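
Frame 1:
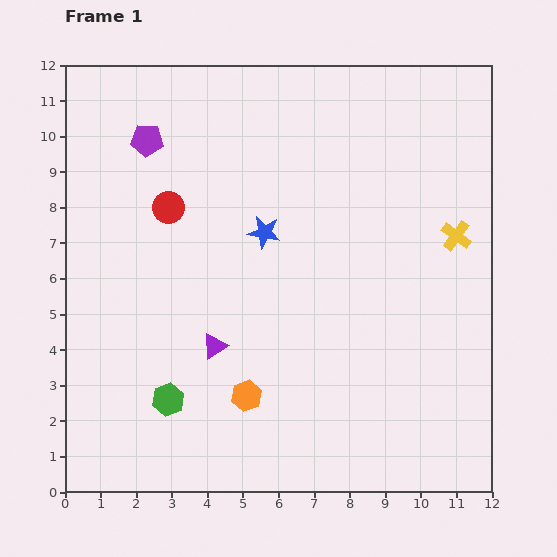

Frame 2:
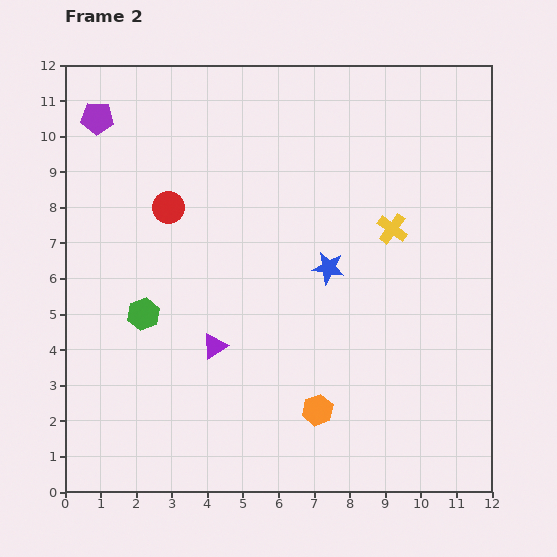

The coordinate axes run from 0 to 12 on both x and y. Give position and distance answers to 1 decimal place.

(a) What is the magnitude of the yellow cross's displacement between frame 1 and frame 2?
1.8

The yellow cross moved from (11.0, 7.2) to (9.2, 7.4), a distance of √(1.8² + 0.2²) ≈ 1.8.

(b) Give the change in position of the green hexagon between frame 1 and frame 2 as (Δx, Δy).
(-0.7, 2.4)

The green hexagon was at (2.9, 2.6) in frame 1 and (2.2, 5.0) in frame 2.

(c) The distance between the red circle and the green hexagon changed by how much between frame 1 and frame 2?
-2.3

Distance in frame 1: 5.4. Distance in frame 2: 3.1.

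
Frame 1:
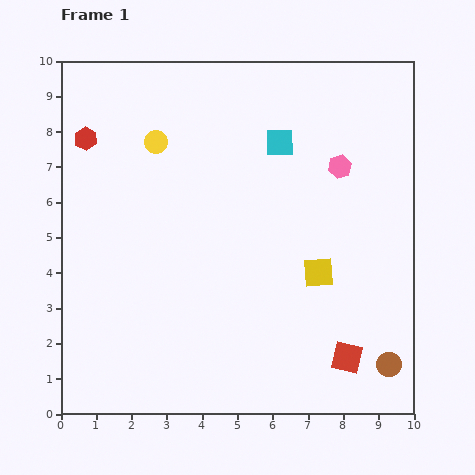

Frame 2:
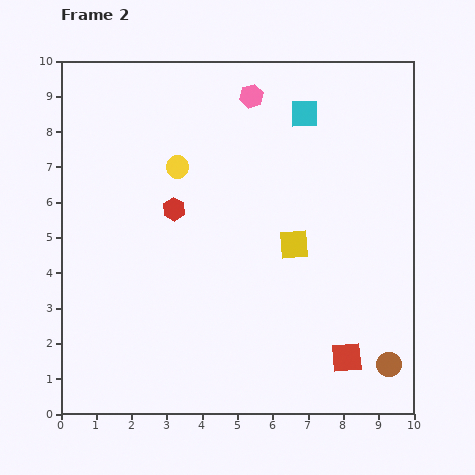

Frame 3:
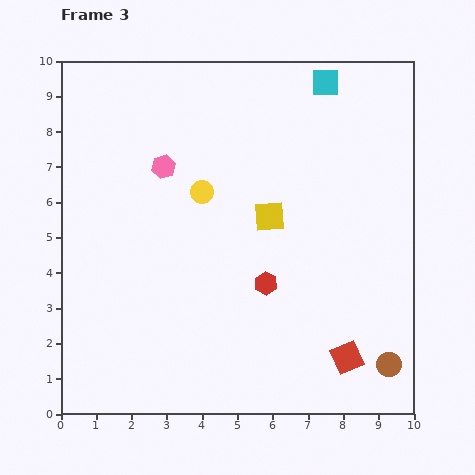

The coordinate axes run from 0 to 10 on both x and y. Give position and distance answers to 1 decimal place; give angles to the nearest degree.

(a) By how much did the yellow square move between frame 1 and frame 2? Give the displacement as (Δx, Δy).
(-0.7, 0.8)

The yellow square was at (7.3, 4.0) in frame 1 and (6.6, 4.8) in frame 2.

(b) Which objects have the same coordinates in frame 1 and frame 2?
the brown circle, the red square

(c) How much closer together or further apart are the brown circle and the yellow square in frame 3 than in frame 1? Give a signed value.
+2.1

Distance in frame 1: 3.3. Distance in frame 3: 5.4.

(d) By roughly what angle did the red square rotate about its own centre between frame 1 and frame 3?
37° counter-clockwise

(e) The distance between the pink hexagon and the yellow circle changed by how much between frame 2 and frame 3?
-1.6

Distance in frame 2: 2.9. Distance in frame 3: 1.3.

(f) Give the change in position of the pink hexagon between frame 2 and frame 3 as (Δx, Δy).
(-2.5, -2.0)

The pink hexagon was at (5.4, 9.0) in frame 2 and (2.9, 7.0) in frame 3.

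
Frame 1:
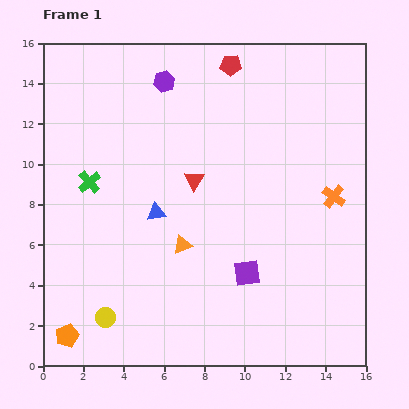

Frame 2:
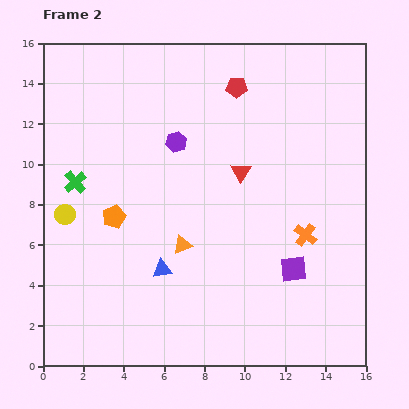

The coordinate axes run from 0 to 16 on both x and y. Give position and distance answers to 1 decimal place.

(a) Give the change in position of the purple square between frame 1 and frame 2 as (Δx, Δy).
(2.3, 0.2)

The purple square was at (10.1, 4.6) in frame 1 and (12.4, 4.8) in frame 2.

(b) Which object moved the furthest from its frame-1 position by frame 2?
the orange pentagon

(moved 6.3; next 5.5)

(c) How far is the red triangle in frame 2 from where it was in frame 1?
2.3

The red triangle moved from (7.5, 9.2) to (9.8, 9.6), a distance of √(2.3² + 0.4²) ≈ 2.3.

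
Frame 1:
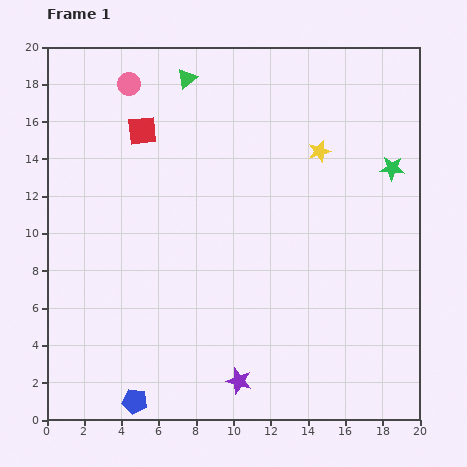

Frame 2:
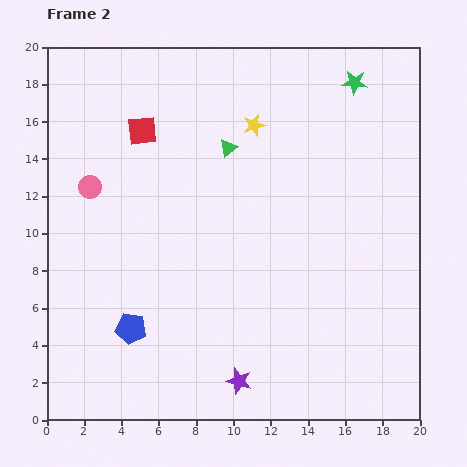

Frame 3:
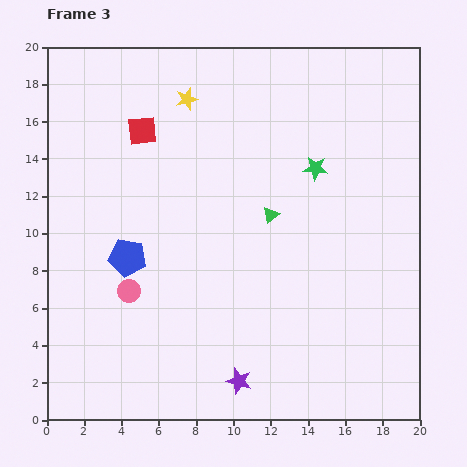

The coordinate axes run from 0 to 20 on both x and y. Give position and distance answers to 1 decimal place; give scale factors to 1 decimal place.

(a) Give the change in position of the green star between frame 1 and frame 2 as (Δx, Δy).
(-2.0, 4.6)

The green star was at (18.5, 13.5) in frame 1 and (16.5, 18.1) in frame 2.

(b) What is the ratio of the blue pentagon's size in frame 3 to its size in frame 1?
1.5×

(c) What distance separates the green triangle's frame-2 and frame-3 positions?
4.3

The green triangle moved from (9.7, 14.6) to (12.0, 11.0), a distance of √(2.3² + 3.6²) ≈ 4.3.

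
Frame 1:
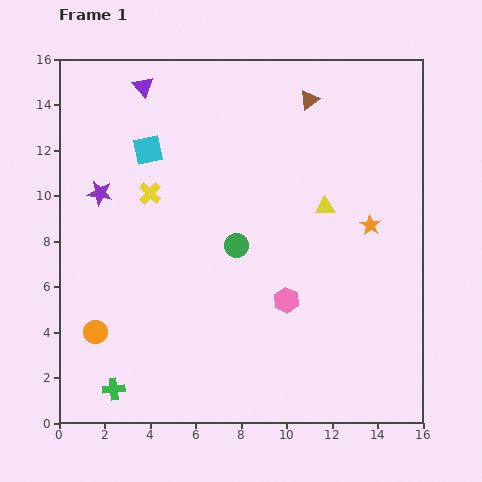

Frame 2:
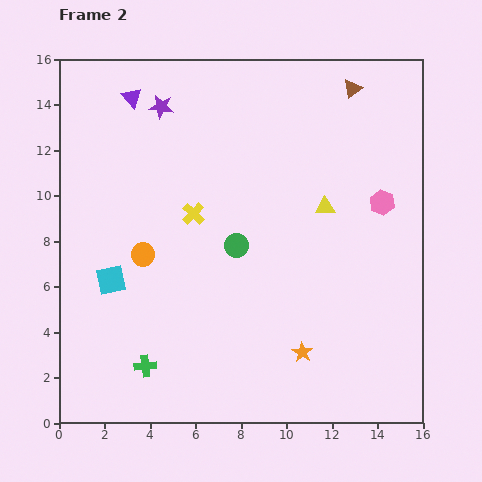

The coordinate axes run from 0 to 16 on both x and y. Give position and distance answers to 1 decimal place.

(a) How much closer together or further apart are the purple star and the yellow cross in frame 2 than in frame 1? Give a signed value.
+2.7

Distance in frame 1: 2.2. Distance in frame 2: 4.9.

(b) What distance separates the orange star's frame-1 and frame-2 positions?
6.4

The orange star moved from (13.7, 8.7) to (10.7, 3.1), a distance of √(3.0² + 5.6²) ≈ 6.4.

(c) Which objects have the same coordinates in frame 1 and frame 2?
the yellow triangle, the green circle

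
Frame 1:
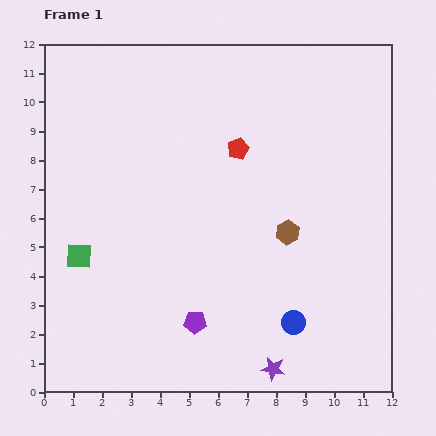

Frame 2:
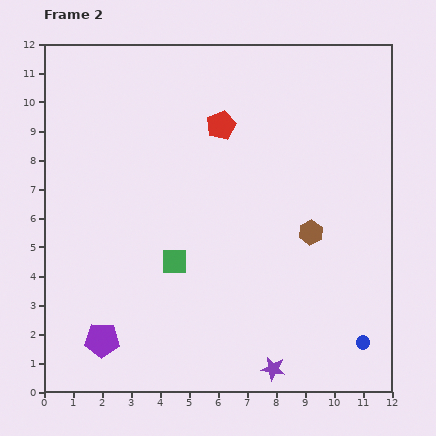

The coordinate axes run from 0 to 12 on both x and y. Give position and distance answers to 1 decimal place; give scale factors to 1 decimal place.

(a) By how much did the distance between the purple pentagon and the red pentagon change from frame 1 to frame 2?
+2.3

Distance in frame 1: 6.2. Distance in frame 2: 8.5.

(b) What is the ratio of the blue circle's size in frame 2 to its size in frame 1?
0.6×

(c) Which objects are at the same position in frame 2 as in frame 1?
the purple star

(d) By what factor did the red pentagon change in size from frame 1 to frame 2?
1.3×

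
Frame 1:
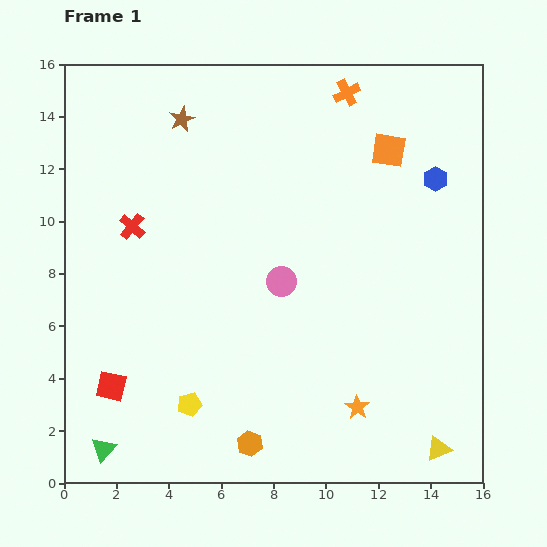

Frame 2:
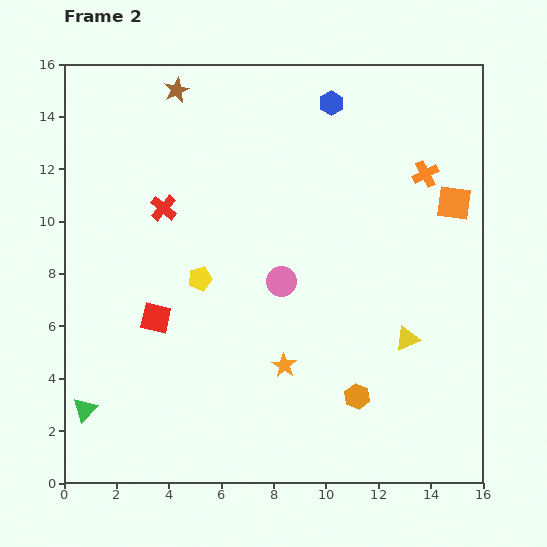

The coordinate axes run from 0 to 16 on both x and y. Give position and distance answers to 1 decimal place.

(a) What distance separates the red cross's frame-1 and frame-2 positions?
1.4

The red cross moved from (2.6, 9.8) to (3.8, 10.5), a distance of √(1.2² + 0.7²) ≈ 1.4.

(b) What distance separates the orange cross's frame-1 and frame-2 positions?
4.3

The orange cross moved from (10.8, 14.9) to (13.8, 11.8), a distance of √(3.0² + 3.1²) ≈ 4.3.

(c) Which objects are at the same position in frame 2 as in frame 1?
the pink circle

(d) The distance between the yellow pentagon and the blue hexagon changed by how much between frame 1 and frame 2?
-4.3

Distance in frame 1: 12.7. Distance in frame 2: 8.4.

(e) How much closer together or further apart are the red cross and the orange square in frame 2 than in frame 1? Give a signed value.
+0.9

Distance in frame 1: 10.2. Distance in frame 2: 11.1.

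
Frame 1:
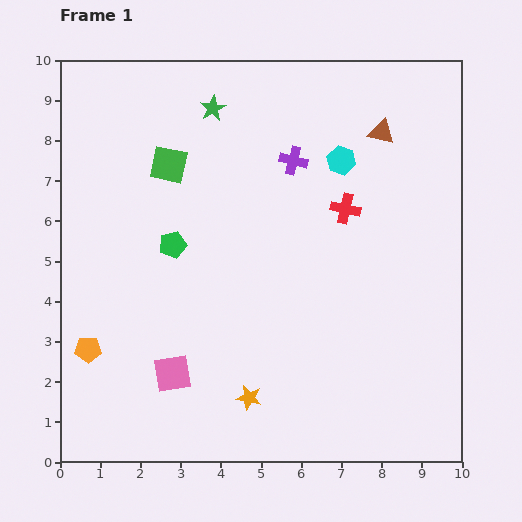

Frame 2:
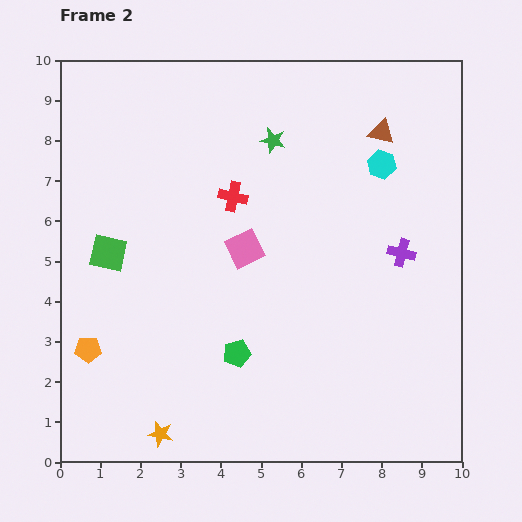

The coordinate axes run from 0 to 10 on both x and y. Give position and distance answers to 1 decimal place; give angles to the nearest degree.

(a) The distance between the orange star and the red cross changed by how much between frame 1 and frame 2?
+0.9

Distance in frame 1: 5.3. Distance in frame 2: 6.2.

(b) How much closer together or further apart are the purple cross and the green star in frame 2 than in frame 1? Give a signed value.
+1.9

Distance in frame 1: 2.4. Distance in frame 2: 4.3.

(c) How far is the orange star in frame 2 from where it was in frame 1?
2.4

The orange star moved from (4.7, 1.6) to (2.5, 0.7), a distance of √(2.2² + 0.9²) ≈ 2.4.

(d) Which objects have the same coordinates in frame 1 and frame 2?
the brown triangle, the orange pentagon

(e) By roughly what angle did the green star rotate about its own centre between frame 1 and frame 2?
28° counter-clockwise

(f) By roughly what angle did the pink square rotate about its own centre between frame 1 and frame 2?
16° counter-clockwise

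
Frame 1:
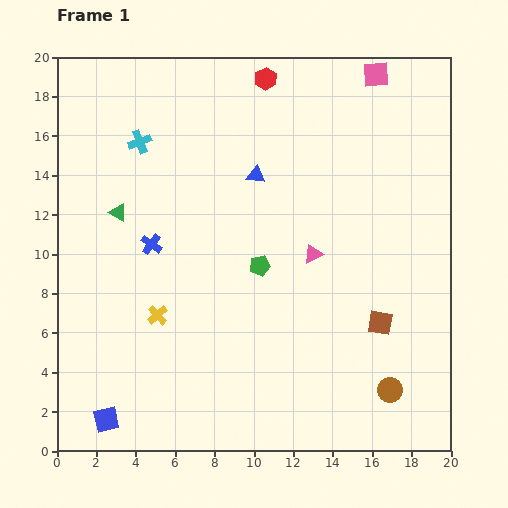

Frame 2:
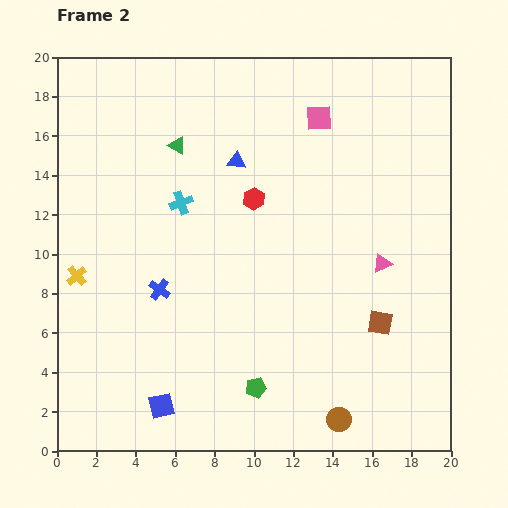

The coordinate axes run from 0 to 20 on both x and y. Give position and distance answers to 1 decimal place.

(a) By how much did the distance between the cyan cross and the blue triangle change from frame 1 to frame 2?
-2.6

Distance in frame 1: 6.1. Distance in frame 2: 3.5.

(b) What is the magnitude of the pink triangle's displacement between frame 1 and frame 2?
3.5

The pink triangle moved from (13.0, 10.0) to (16.5, 9.5), a distance of √(3.5² + 0.5²) ≈ 3.5.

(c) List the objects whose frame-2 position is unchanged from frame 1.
the brown square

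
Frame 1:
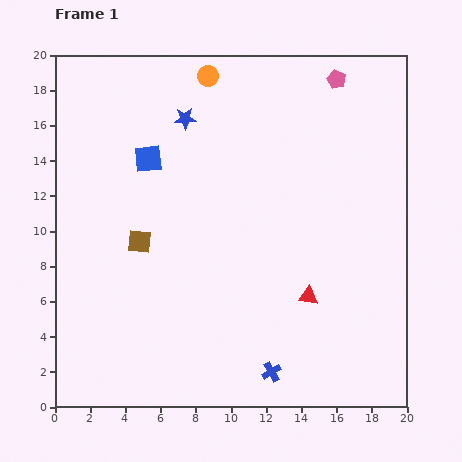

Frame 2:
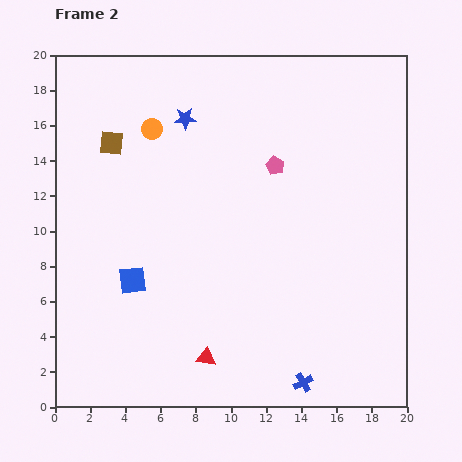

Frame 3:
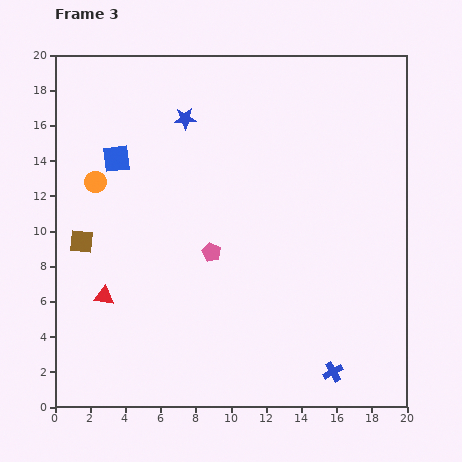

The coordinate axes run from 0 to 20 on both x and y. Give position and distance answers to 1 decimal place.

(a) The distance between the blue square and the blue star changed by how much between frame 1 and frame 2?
+6.6

Distance in frame 1: 3.1. Distance in frame 2: 9.7.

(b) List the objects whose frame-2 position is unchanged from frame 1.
the blue star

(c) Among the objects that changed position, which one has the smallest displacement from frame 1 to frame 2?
the blue cross

(moved 1.9)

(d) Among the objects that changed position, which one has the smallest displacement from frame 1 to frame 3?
the blue square

(moved 1.8)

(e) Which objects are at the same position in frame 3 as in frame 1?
the blue star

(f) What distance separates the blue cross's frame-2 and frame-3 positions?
1.8

The blue cross moved from (14.1, 1.4) to (15.8, 2.0), a distance of √(1.7² + 0.6²) ≈ 1.8.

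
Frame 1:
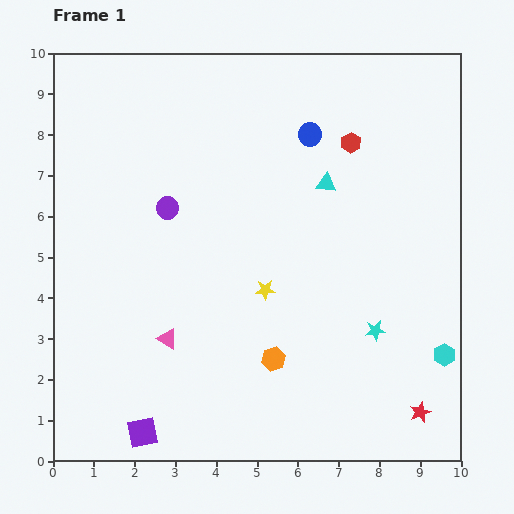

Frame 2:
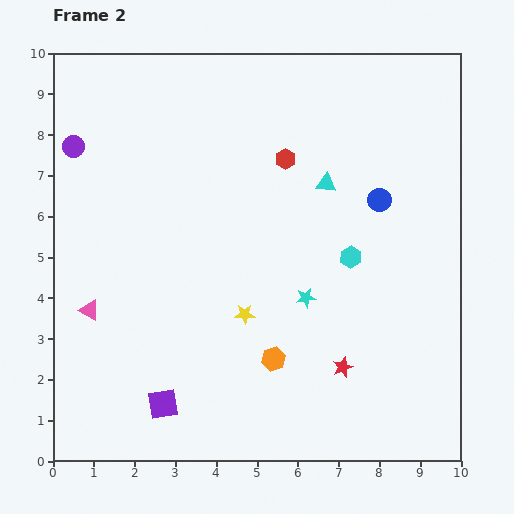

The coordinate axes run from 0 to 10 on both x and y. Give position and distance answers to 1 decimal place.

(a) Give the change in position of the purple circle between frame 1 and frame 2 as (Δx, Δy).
(-2.3, 1.5)

The purple circle was at (2.8, 6.2) in frame 1 and (0.5, 7.7) in frame 2.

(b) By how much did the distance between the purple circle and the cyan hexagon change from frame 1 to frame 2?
-0.4

Distance in frame 1: 7.7. Distance in frame 2: 7.3.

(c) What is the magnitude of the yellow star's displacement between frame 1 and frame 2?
0.8

The yellow star moved from (5.2, 4.2) to (4.7, 3.6), a distance of √(0.5² + 0.6²) ≈ 0.8.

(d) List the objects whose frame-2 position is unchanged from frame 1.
the orange hexagon, the cyan triangle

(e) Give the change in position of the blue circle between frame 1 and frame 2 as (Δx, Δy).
(1.7, -1.6)

The blue circle was at (6.3, 8.0) in frame 1 and (8.0, 6.4) in frame 2.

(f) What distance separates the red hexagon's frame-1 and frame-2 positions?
1.6

The red hexagon moved from (7.3, 7.8) to (5.7, 7.4), a distance of √(1.6² + 0.4²) ≈ 1.6.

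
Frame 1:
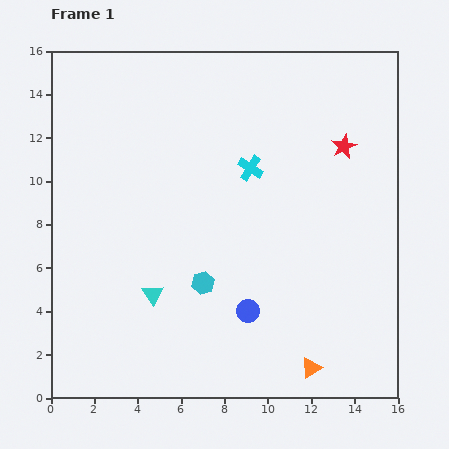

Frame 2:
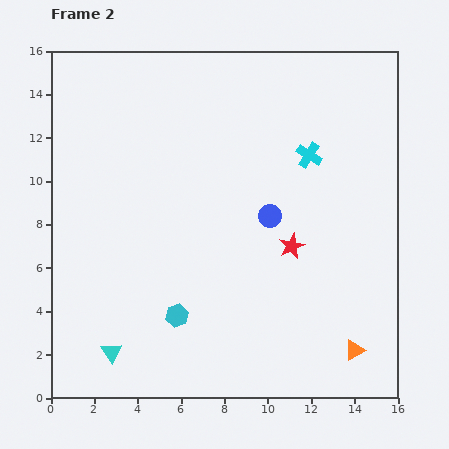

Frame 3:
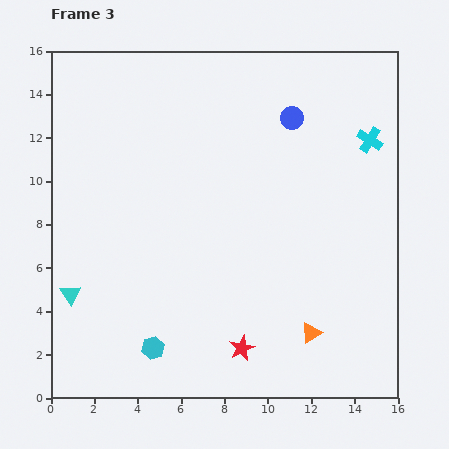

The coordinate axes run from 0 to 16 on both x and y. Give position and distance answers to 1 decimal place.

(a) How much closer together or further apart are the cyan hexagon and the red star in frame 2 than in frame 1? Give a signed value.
-2.9

Distance in frame 1: 9.1. Distance in frame 2: 6.2.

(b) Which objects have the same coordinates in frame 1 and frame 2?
none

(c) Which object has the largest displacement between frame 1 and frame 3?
the red star

(moved 10.4; next 9.1)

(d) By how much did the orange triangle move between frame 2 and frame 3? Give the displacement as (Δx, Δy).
(-2.0, 0.8)

The orange triangle was at (14.0, 2.2) in frame 2 and (12.0, 3.0) in frame 3.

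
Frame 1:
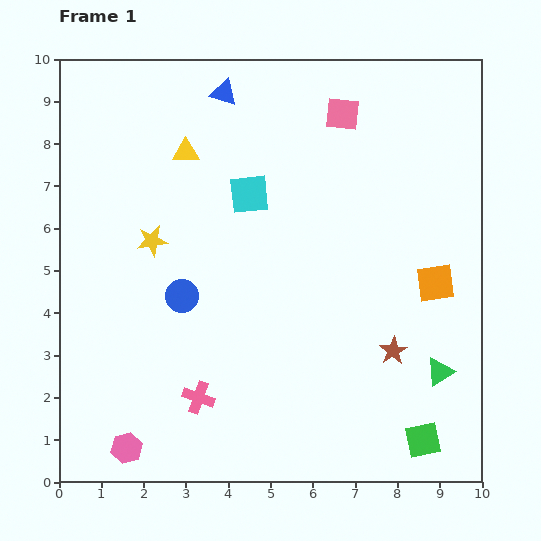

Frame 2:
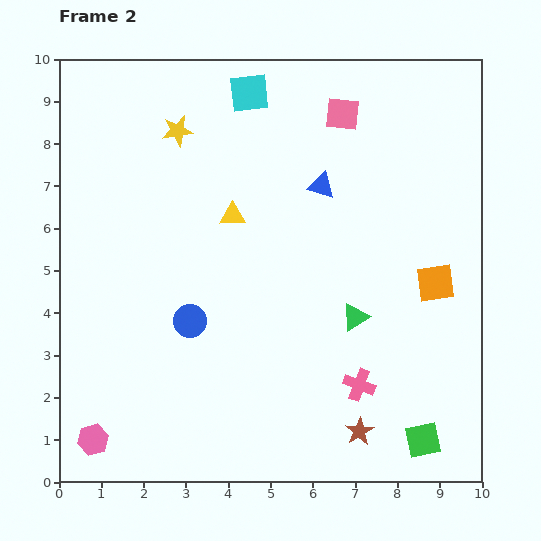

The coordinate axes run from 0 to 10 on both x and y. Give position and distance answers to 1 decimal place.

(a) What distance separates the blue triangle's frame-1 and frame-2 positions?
3.2

The blue triangle moved from (3.9, 9.2) to (6.2, 7.0), a distance of √(2.3² + 2.2²) ≈ 3.2.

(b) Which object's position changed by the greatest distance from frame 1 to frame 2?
the pink cross

(moved 3.8; next 3.2)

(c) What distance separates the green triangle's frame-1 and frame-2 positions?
2.4

The green triangle moved from (9.0, 2.6) to (7.0, 3.9), a distance of √(2.0² + 1.3²) ≈ 2.4.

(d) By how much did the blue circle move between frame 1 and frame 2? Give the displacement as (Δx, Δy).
(0.2, -0.6)

The blue circle was at (2.9, 4.4) in frame 1 and (3.1, 3.8) in frame 2.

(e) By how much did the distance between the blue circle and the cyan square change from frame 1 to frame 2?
+2.7

Distance in frame 1: 2.9. Distance in frame 2: 5.6.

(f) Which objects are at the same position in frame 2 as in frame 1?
the pink square, the orange square, the green square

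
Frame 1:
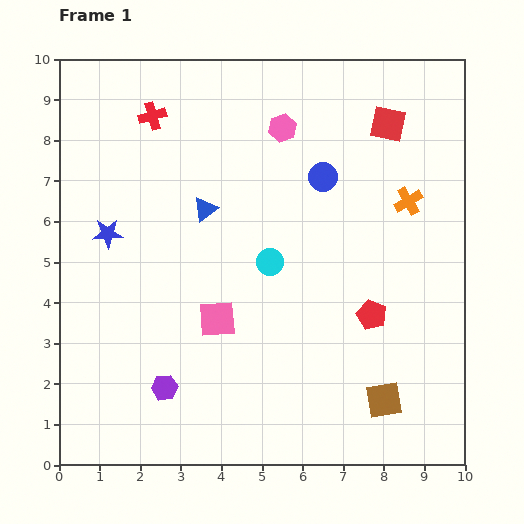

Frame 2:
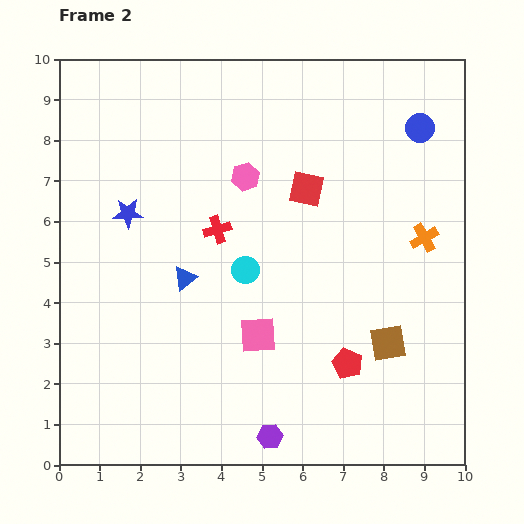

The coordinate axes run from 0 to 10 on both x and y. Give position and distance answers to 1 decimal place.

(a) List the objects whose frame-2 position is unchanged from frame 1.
none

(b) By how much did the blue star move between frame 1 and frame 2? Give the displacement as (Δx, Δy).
(0.5, 0.5)

The blue star was at (1.2, 5.7) in frame 1 and (1.7, 6.2) in frame 2.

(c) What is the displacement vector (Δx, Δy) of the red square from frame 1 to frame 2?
(-2.0, -1.6)

The red square was at (8.1, 8.4) in frame 1 and (6.1, 6.8) in frame 2.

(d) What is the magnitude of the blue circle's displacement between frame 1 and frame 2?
2.7

The blue circle moved from (6.5, 7.1) to (8.9, 8.3), a distance of √(2.4² + 1.2²) ≈ 2.7.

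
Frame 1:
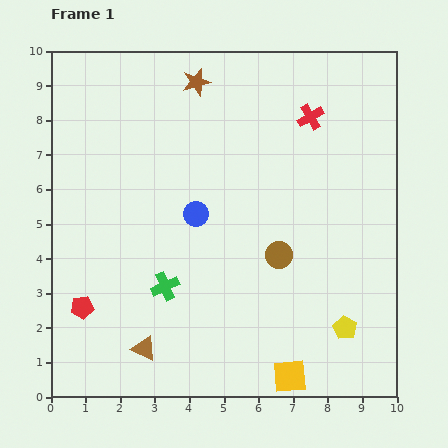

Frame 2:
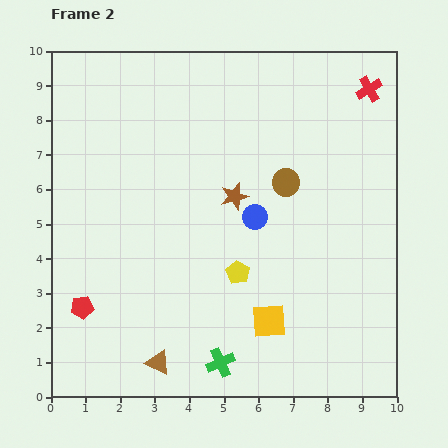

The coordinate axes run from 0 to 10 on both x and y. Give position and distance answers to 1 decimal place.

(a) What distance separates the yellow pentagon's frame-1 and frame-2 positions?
3.5

The yellow pentagon moved from (8.5, 2.0) to (5.4, 3.6), a distance of √(3.1² + 1.6²) ≈ 3.5.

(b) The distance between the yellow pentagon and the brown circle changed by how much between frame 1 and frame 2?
+0.2

Distance in frame 1: 2.8. Distance in frame 2: 3.0.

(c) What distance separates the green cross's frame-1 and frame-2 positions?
2.7

The green cross moved from (3.3, 3.2) to (4.9, 1.0), a distance of √(1.6² + 2.2²) ≈ 2.7.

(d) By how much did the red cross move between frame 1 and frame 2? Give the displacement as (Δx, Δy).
(1.7, 0.8)

The red cross was at (7.5, 8.1) in frame 1 and (9.2, 8.9) in frame 2.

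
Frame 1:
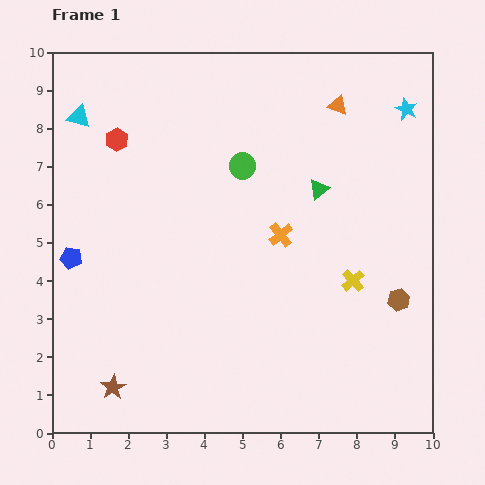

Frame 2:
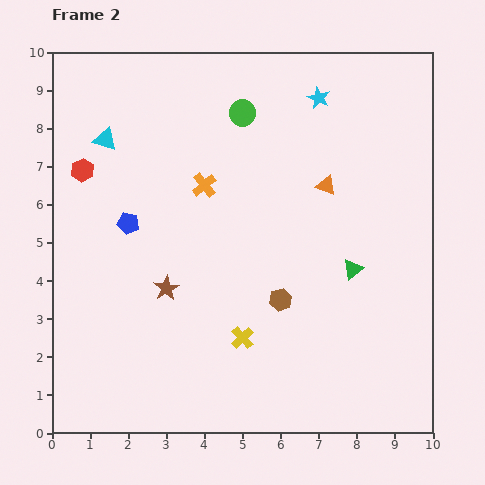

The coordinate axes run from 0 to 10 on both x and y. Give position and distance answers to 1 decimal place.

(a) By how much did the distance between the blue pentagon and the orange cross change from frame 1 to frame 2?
-3.3

Distance in frame 1: 5.5. Distance in frame 2: 2.2.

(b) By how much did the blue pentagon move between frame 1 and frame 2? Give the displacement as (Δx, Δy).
(1.5, 0.9)

The blue pentagon was at (0.5, 4.6) in frame 1 and (2.0, 5.5) in frame 2.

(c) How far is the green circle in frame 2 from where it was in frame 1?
1.4

The green circle moved from (5.0, 7.0) to (5.0, 8.4), a distance of √(0.0² + 1.4²) ≈ 1.4.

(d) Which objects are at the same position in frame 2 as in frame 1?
none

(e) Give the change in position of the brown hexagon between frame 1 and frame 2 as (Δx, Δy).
(-3.1, 0.0)

The brown hexagon was at (9.1, 3.5) in frame 1 and (6.0, 3.5) in frame 2.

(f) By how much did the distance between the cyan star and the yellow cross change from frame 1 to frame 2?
+1.9

Distance in frame 1: 4.7. Distance in frame 2: 6.6.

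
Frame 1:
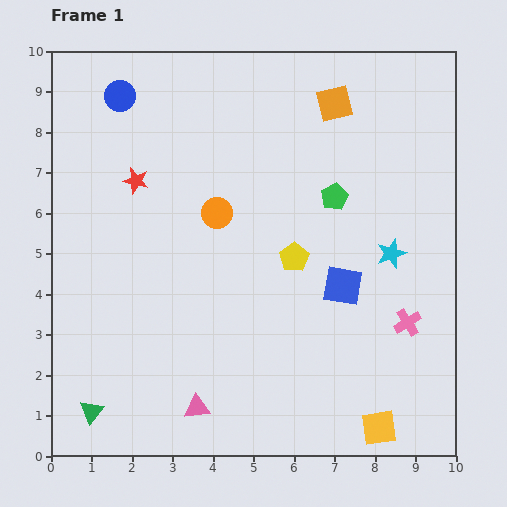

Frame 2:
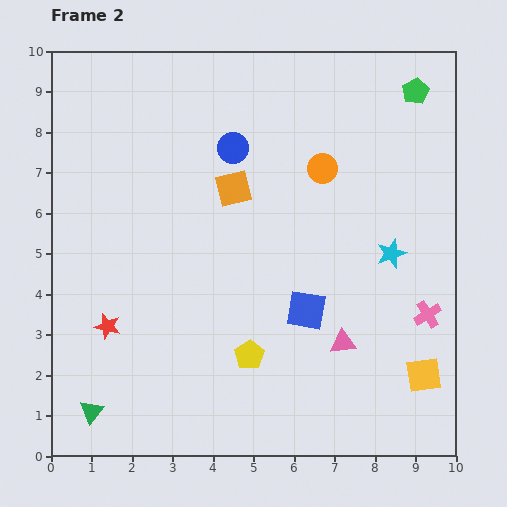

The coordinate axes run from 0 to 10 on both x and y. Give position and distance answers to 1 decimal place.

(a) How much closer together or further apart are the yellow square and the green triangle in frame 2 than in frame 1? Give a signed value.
+1.1

Distance in frame 1: 7.1. Distance in frame 2: 8.2.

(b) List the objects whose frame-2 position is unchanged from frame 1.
the cyan star, the green triangle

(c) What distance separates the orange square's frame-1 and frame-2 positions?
3.3

The orange square moved from (7.0, 8.7) to (4.5, 6.6), a distance of √(2.5² + 2.1²) ≈ 3.3.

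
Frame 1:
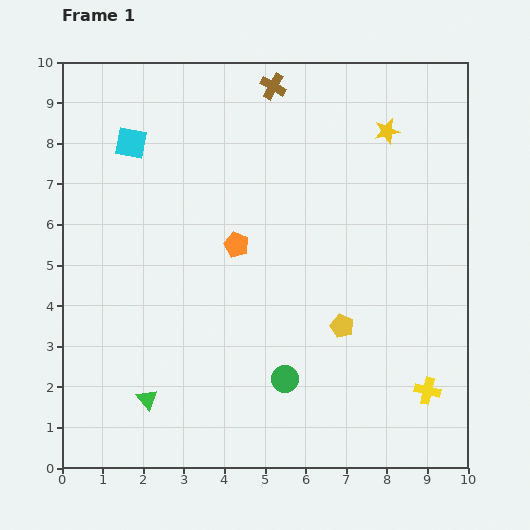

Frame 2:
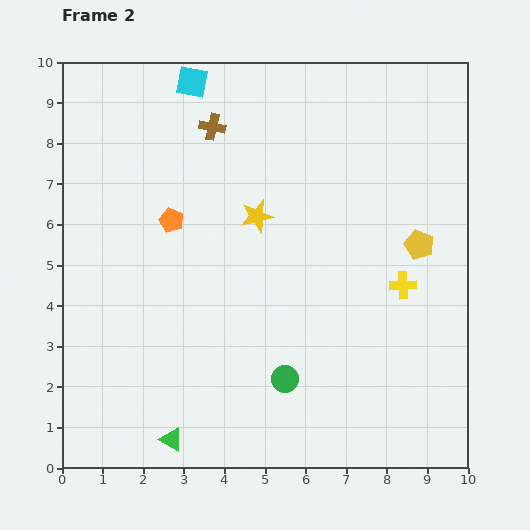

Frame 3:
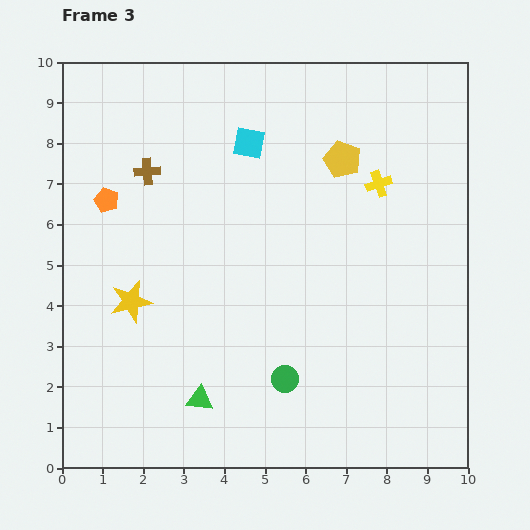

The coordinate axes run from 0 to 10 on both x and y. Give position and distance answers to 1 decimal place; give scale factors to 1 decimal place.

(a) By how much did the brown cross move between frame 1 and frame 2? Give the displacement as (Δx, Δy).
(-1.5, -1.0)

The brown cross was at (5.2, 9.4) in frame 1 and (3.7, 8.4) in frame 2.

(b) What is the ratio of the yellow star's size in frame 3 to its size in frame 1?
1.6×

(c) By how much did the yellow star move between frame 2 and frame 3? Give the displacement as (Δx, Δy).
(-3.1, -2.1)

The yellow star was at (4.8, 6.2) in frame 2 and (1.7, 4.1) in frame 3.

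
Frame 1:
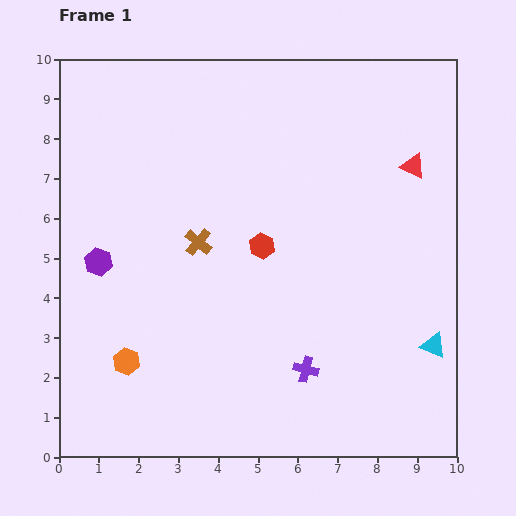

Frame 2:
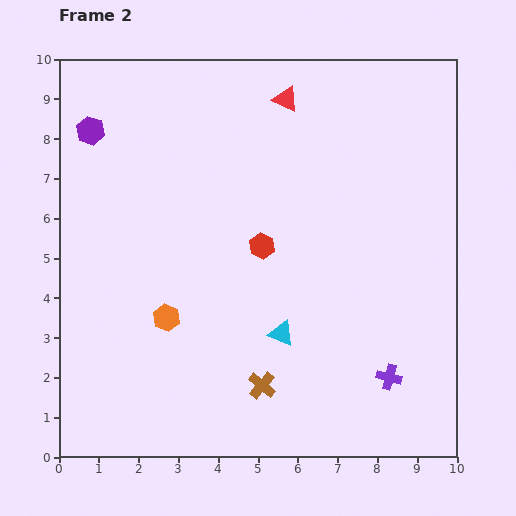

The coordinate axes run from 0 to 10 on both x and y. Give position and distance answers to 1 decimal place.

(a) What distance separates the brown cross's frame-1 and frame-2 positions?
3.9

The brown cross moved from (3.5, 5.4) to (5.1, 1.8), a distance of √(1.6² + 3.6²) ≈ 3.9.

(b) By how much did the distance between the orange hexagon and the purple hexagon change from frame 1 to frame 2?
+2.5

Distance in frame 1: 2.6. Distance in frame 2: 5.1.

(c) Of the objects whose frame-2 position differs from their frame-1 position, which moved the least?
the orange hexagon

(moved 1.5)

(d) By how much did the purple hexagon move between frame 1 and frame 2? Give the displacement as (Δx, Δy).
(-0.2, 3.3)

The purple hexagon was at (1.0, 4.9) in frame 1 and (0.8, 8.2) in frame 2.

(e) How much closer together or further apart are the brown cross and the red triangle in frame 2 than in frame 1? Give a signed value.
+1.5

Distance in frame 1: 5.7. Distance in frame 2: 7.2.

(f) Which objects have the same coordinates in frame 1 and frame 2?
the red hexagon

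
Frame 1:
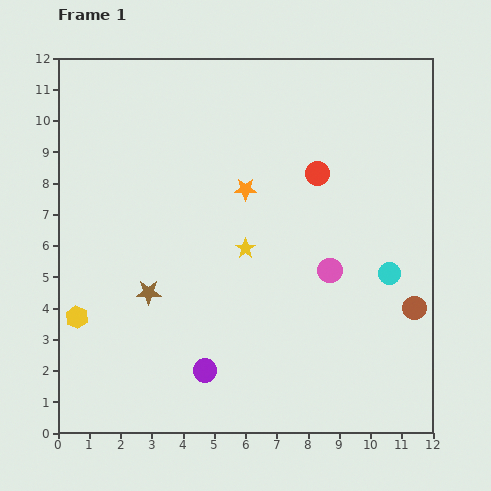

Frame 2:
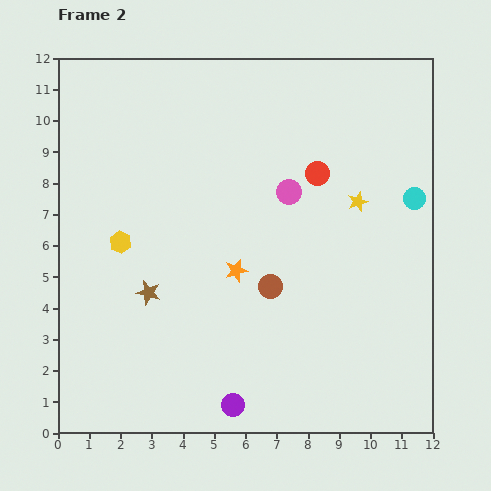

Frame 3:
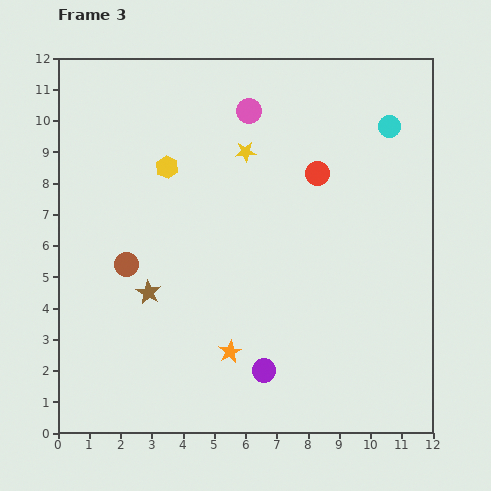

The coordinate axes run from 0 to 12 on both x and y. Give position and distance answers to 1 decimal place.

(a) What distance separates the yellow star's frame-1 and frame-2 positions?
3.9

The yellow star moved from (6.0, 5.9) to (9.6, 7.4), a distance of √(3.6² + 1.5²) ≈ 3.9.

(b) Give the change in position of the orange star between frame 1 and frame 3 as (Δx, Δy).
(-0.5, -5.2)

The orange star was at (6.0, 7.8) in frame 1 and (5.5, 2.6) in frame 3.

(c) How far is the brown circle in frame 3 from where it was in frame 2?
4.7

The brown circle moved from (6.8, 4.7) to (2.2, 5.4), a distance of √(4.6² + 0.7²) ≈ 4.7.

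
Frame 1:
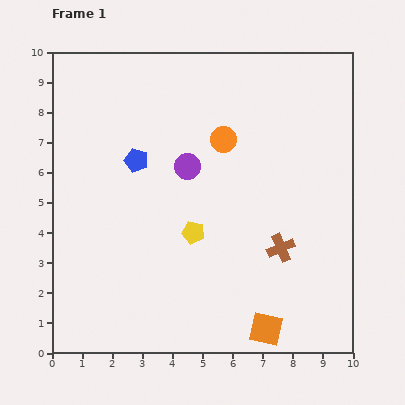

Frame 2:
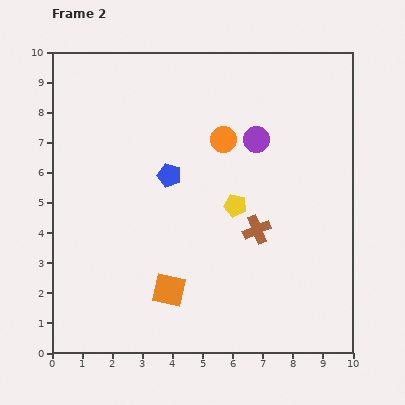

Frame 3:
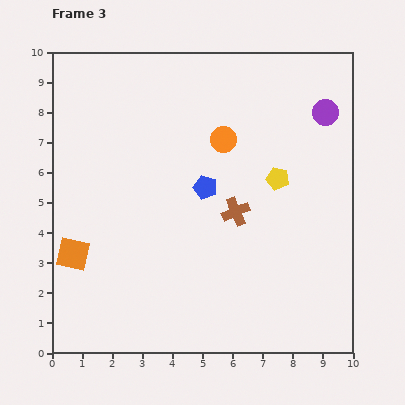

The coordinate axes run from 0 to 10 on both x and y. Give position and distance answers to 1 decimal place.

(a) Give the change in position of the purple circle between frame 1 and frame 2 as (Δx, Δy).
(2.3, 0.9)

The purple circle was at (4.5, 6.2) in frame 1 and (6.8, 7.1) in frame 2.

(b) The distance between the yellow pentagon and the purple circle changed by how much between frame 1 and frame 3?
+0.5

Distance in frame 1: 2.2. Distance in frame 3: 2.7.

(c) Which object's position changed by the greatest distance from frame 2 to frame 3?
the orange square

(moved 3.4; next 2.5)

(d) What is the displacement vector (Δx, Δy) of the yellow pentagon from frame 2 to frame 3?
(1.4, 0.9)

The yellow pentagon was at (6.1, 4.9) in frame 2 and (7.5, 5.8) in frame 3.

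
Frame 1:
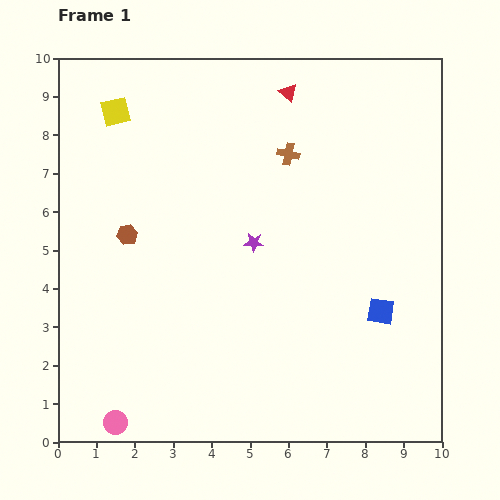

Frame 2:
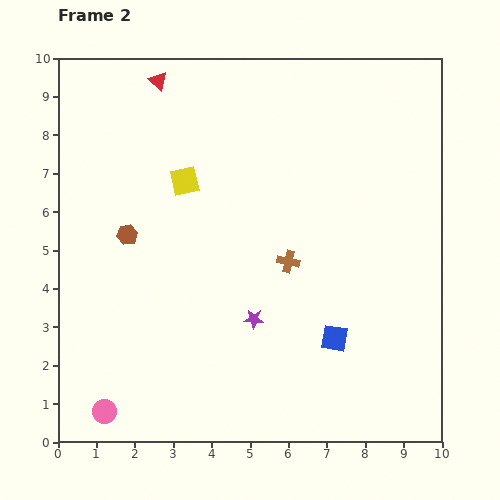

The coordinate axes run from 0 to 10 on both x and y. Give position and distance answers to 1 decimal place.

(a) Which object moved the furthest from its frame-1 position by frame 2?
the red triangle

(moved 3.4; next 2.8)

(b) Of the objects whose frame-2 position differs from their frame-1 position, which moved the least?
the pink circle

(moved 0.4)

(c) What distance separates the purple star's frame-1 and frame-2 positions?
2.0

The purple star moved from (5.1, 5.2) to (5.1, 3.2), a distance of √(0.0² + 2.0²) ≈ 2.0.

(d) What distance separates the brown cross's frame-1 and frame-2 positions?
2.8

The brown cross moved from (6.0, 7.5) to (6.0, 4.7), a distance of √(0.0² + 2.8²) ≈ 2.8.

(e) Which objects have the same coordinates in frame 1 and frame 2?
the brown hexagon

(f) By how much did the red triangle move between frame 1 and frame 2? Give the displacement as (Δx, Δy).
(-3.4, 0.3)

The red triangle was at (6.0, 9.1) in frame 1 and (2.6, 9.4) in frame 2.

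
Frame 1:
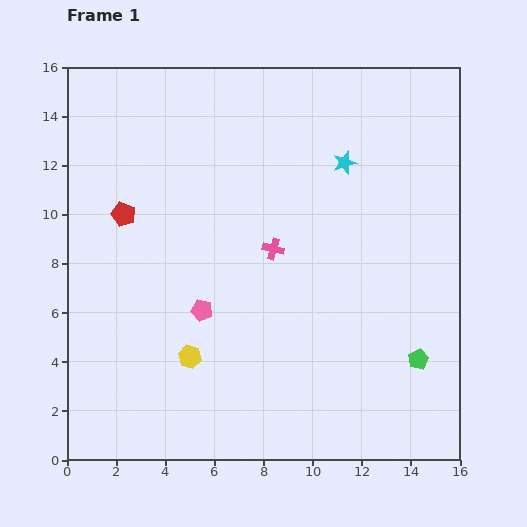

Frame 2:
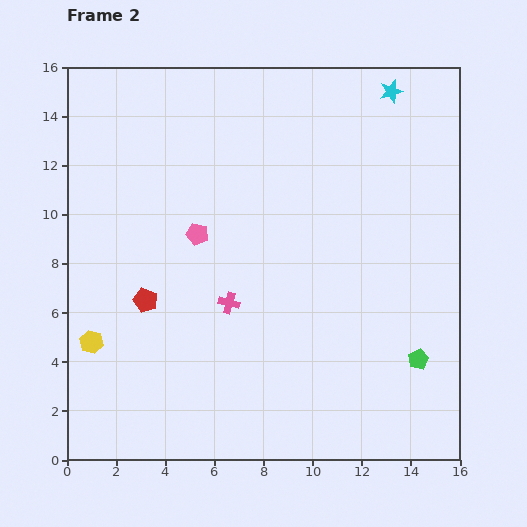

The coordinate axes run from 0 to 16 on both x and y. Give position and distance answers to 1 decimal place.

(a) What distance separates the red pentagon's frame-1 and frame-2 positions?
3.6

The red pentagon moved from (2.3, 10.0) to (3.2, 6.5), a distance of √(0.9² + 3.5²) ≈ 3.6.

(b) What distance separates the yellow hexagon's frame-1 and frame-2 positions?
4.0

The yellow hexagon moved from (5.0, 4.2) to (1.0, 4.8), a distance of √(4.0² + 0.6²) ≈ 4.0.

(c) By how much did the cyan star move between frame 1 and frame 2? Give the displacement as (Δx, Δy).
(1.9, 2.9)

The cyan star was at (11.3, 12.1) in frame 1 and (13.2, 15.0) in frame 2.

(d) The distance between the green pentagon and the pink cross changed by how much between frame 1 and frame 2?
+0.6

Distance in frame 1: 7.4. Distance in frame 2: 8.0.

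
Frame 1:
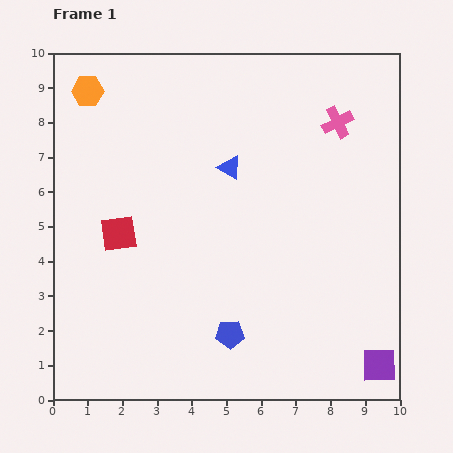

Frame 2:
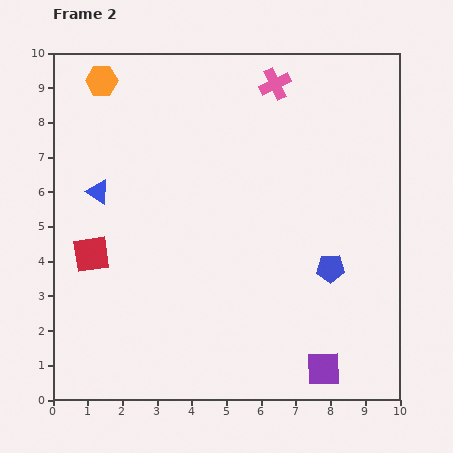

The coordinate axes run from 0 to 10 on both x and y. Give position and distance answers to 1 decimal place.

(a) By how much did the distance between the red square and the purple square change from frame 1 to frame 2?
-0.9

Distance in frame 1: 8.4. Distance in frame 2: 7.5.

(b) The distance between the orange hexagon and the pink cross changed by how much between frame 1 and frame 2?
-2.3

Distance in frame 1: 7.3. Distance in frame 2: 5.0.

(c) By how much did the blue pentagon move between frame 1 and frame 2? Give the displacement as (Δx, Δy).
(2.9, 1.9)

The blue pentagon was at (5.1, 1.9) in frame 1 and (8.0, 3.8) in frame 2.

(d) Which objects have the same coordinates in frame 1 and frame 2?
none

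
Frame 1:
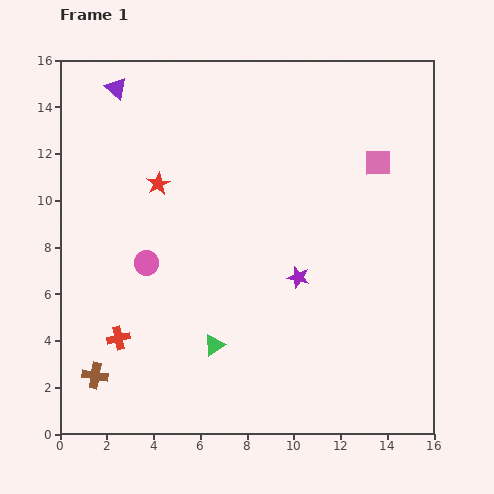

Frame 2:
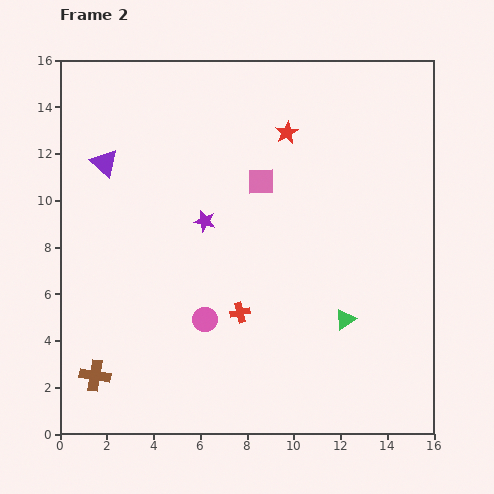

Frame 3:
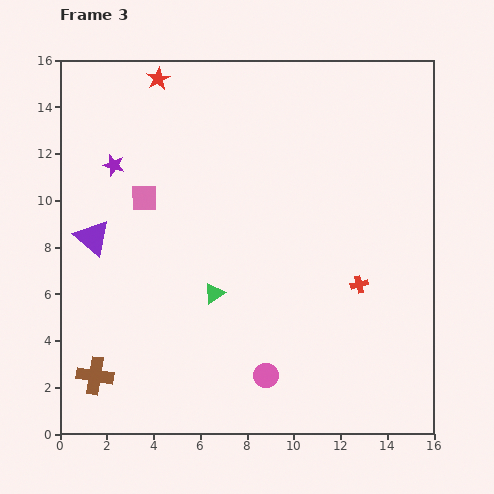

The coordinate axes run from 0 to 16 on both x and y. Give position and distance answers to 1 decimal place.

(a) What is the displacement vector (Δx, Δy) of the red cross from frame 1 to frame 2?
(5.2, 1.1)

The red cross was at (2.5, 4.1) in frame 1 and (7.7, 5.2) in frame 2.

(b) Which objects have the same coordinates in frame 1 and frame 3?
the brown cross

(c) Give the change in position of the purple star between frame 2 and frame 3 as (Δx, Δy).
(-3.9, 2.4)

The purple star was at (6.2, 9.1) in frame 2 and (2.3, 11.5) in frame 3.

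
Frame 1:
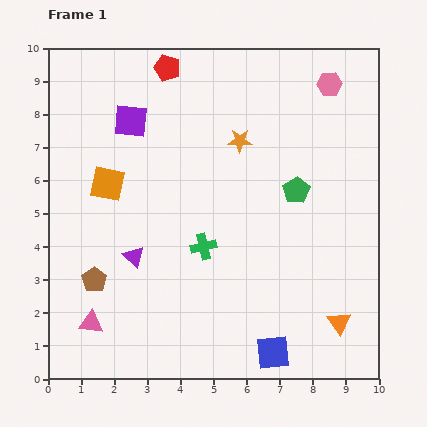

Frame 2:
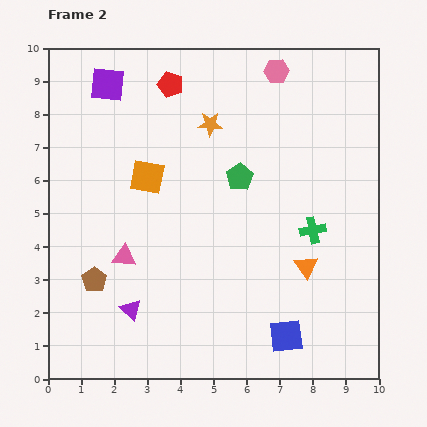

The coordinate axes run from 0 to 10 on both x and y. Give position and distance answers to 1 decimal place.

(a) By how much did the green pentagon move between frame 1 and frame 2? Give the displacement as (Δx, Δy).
(-1.7, 0.4)

The green pentagon was at (7.5, 5.7) in frame 1 and (5.8, 6.1) in frame 2.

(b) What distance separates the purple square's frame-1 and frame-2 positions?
1.3

The purple square moved from (2.5, 7.8) to (1.8, 8.9), a distance of √(0.7² + 1.1²) ≈ 1.3.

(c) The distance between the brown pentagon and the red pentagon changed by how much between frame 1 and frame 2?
-0.5

Distance in frame 1: 6.8. Distance in frame 2: 6.3.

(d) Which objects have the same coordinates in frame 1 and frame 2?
the brown pentagon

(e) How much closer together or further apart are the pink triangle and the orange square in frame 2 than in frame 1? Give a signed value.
-1.7

Distance in frame 1: 4.2. Distance in frame 2: 2.5.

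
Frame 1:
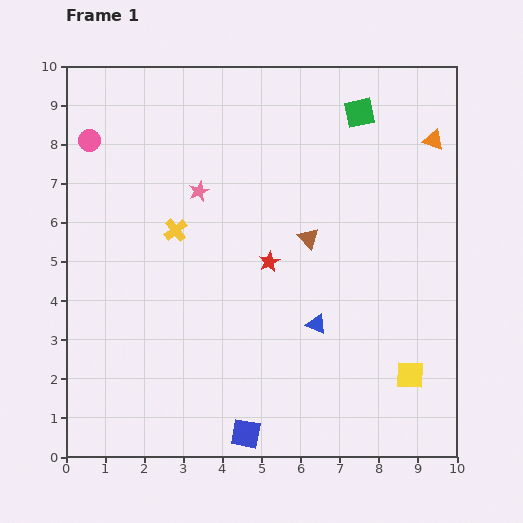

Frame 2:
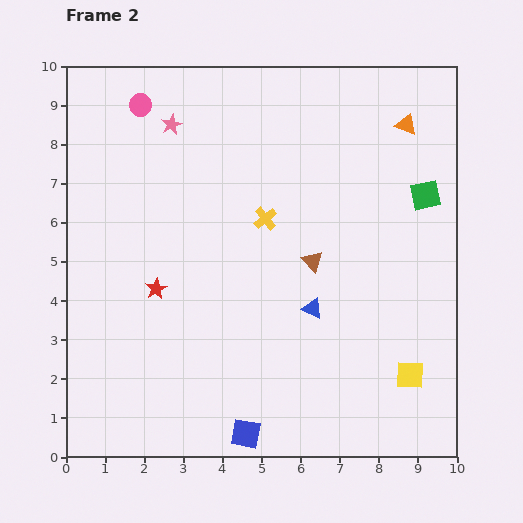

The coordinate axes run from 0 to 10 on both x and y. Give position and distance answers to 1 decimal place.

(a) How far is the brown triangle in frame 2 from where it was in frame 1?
0.6

The brown triangle moved from (6.2, 5.6) to (6.3, 5.0), a distance of √(0.1² + 0.6²) ≈ 0.6.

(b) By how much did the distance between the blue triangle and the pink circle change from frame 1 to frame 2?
-0.7

Distance in frame 1: 7.5. Distance in frame 2: 6.8.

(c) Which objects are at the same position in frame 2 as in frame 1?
the yellow square, the blue square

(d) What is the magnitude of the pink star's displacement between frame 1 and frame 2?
1.8

The pink star moved from (3.4, 6.8) to (2.7, 8.5), a distance of √(0.7² + 1.7²) ≈ 1.8.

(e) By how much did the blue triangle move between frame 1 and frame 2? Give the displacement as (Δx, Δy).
(-0.1, 0.4)

The blue triangle was at (6.4, 3.4) in frame 1 and (6.3, 3.8) in frame 2.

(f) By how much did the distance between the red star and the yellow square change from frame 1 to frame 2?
+2.3

Distance in frame 1: 4.6. Distance in frame 2: 6.9.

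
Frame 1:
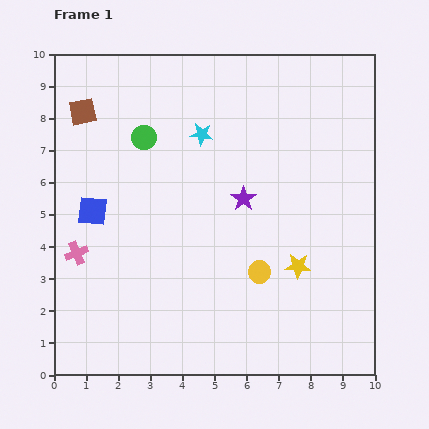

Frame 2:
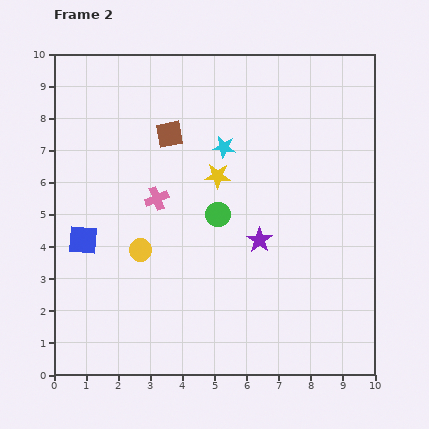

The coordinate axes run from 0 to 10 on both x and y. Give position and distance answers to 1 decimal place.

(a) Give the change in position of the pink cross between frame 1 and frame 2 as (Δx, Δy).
(2.5, 1.7)

The pink cross was at (0.7, 3.8) in frame 1 and (3.2, 5.5) in frame 2.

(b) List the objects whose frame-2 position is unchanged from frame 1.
none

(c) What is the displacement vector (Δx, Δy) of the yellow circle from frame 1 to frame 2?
(-3.7, 0.7)

The yellow circle was at (6.4, 3.2) in frame 1 and (2.7, 3.9) in frame 2.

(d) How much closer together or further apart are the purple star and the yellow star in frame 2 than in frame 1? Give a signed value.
-0.3

Distance in frame 1: 2.7. Distance in frame 2: 2.4.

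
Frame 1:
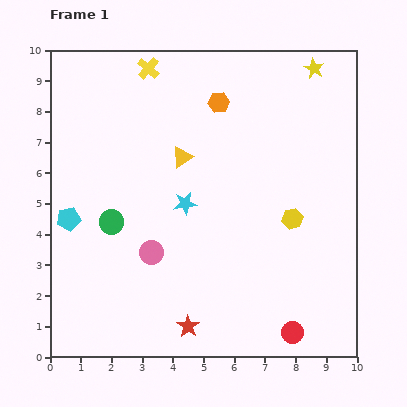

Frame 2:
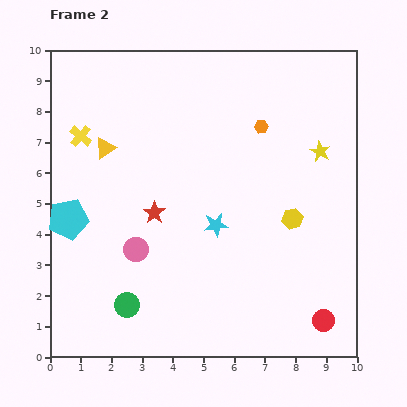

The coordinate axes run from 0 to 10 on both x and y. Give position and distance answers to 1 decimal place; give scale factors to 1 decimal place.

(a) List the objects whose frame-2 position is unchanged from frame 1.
the yellow hexagon, the cyan pentagon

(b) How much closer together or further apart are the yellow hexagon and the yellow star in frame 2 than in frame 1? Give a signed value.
-2.5

Distance in frame 1: 4.9. Distance in frame 2: 2.4.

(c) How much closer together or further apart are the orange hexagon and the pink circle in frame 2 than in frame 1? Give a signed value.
+0.3

Distance in frame 1: 5.4. Distance in frame 2: 5.7.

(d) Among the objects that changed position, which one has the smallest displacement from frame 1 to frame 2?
the pink circle

(moved 0.5)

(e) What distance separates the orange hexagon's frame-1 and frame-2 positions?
1.6

The orange hexagon moved from (5.5, 8.3) to (6.9, 7.5), a distance of √(1.4² + 0.8²) ≈ 1.6.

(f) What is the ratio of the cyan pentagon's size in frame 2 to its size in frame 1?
1.7×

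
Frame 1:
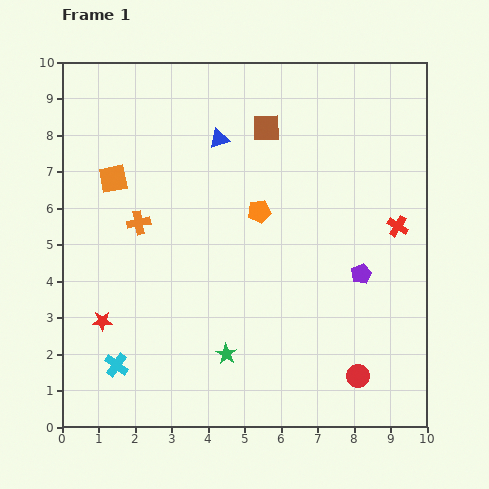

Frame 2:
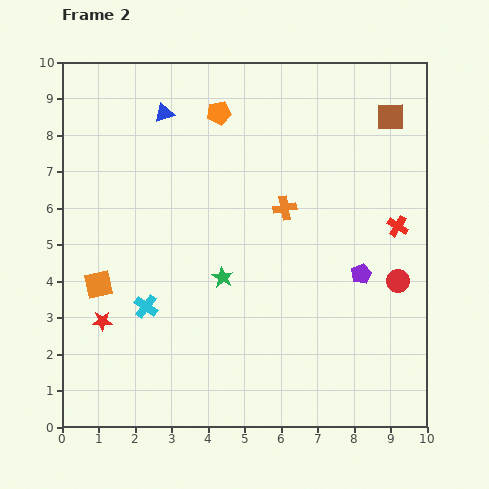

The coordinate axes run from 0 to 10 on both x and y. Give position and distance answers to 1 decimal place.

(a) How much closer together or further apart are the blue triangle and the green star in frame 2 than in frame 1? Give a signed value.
-1.1

Distance in frame 1: 5.9. Distance in frame 2: 4.8.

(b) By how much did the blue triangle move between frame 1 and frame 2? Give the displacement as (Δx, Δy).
(-1.5, 0.7)

The blue triangle was at (4.3, 7.9) in frame 1 and (2.8, 8.6) in frame 2.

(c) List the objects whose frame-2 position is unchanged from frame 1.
the red cross, the red star, the purple pentagon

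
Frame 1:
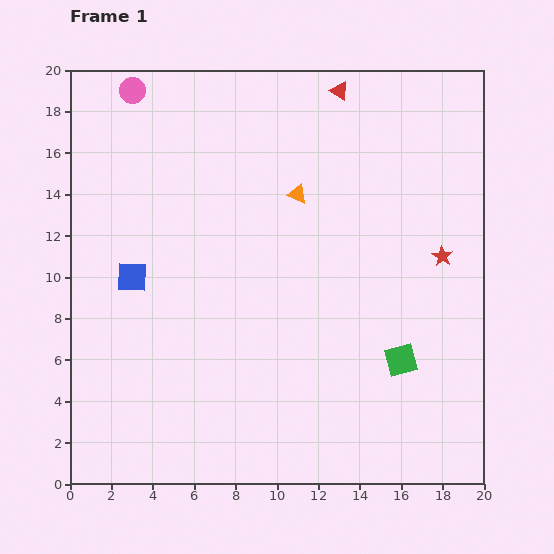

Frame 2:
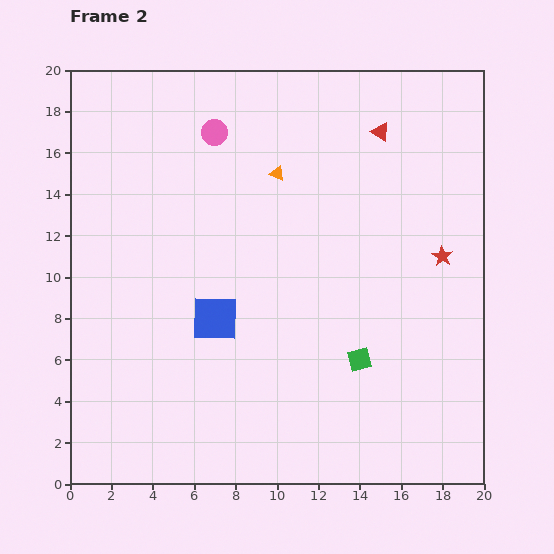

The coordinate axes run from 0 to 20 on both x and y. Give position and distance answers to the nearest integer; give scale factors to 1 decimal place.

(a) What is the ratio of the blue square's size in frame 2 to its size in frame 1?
1.5×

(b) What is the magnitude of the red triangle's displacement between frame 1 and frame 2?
3

The red triangle moved from (13, 19) to (15, 17), a distance of √(2² + 2²) ≈ 3.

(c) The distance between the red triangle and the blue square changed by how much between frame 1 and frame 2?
-1

Distance in frame 1: 13. Distance in frame 2: 12.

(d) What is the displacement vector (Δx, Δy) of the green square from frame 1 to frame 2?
(-2, 0)

The green square was at (16, 6) in frame 1 and (14, 6) in frame 2.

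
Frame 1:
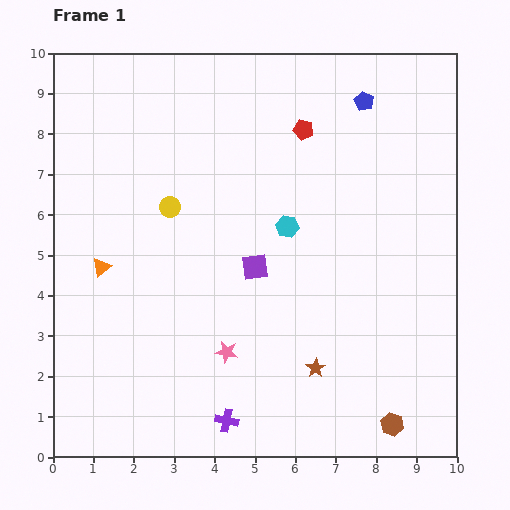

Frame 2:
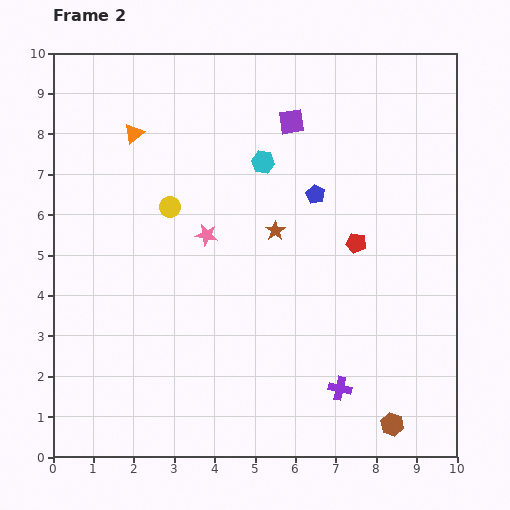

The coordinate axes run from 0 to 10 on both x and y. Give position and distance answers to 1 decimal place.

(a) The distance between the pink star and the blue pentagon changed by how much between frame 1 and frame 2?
-4.2

Distance in frame 1: 7.1. Distance in frame 2: 2.9.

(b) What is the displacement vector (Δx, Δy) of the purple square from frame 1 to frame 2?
(0.9, 3.6)

The purple square was at (5.0, 4.7) in frame 1 and (5.9, 8.3) in frame 2.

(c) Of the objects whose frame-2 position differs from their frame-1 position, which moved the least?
the cyan hexagon

(moved 1.7)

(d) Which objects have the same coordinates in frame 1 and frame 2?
the brown hexagon, the yellow circle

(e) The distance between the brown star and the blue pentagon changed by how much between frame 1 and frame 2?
-5.4

Distance in frame 1: 6.7. Distance in frame 2: 1.3.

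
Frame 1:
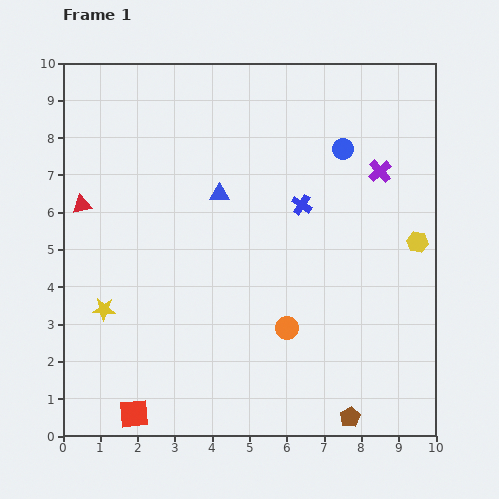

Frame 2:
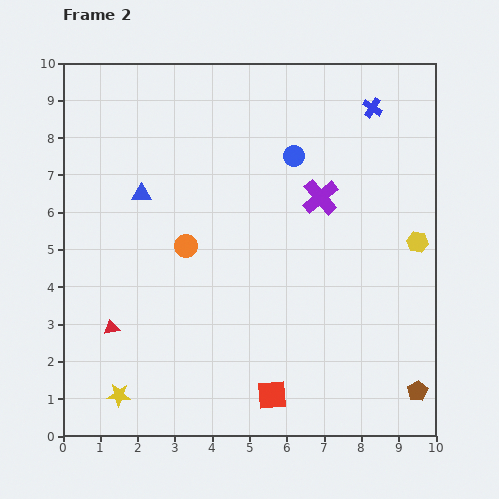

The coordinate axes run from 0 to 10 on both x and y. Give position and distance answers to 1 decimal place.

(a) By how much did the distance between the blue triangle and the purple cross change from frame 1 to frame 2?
+0.5

Distance in frame 1: 4.3. Distance in frame 2: 4.8.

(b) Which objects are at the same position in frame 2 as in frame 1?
the yellow hexagon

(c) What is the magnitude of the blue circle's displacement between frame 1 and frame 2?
1.3

The blue circle moved from (7.5, 7.7) to (6.2, 7.5), a distance of √(1.3² + 0.2²) ≈ 1.3.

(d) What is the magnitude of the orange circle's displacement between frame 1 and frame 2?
3.5

The orange circle moved from (6.0, 2.9) to (3.3, 5.1), a distance of √(2.7² + 2.2²) ≈ 3.5.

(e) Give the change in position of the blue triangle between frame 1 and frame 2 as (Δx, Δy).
(-2.1, 0.0)

The blue triangle was at (4.2, 6.5) in frame 1 and (2.1, 6.5) in frame 2.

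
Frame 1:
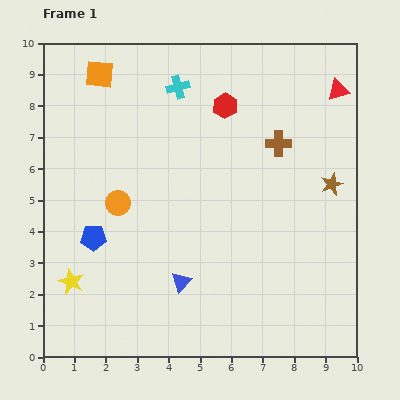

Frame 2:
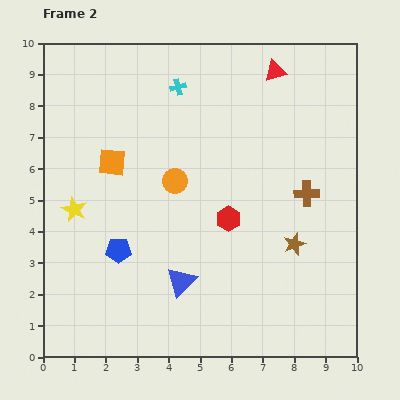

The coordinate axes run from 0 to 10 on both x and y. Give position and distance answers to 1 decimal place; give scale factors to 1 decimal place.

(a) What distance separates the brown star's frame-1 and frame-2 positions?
2.2

The brown star moved from (9.2, 5.5) to (8.0, 3.6), a distance of √(1.2² + 1.9²) ≈ 2.2.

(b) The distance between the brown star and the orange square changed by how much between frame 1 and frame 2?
-1.8

Distance in frame 1: 8.2. Distance in frame 2: 6.4.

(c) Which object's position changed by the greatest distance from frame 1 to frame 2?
the red hexagon

(moved 3.6; next 2.8)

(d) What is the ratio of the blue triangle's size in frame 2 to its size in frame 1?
1.5×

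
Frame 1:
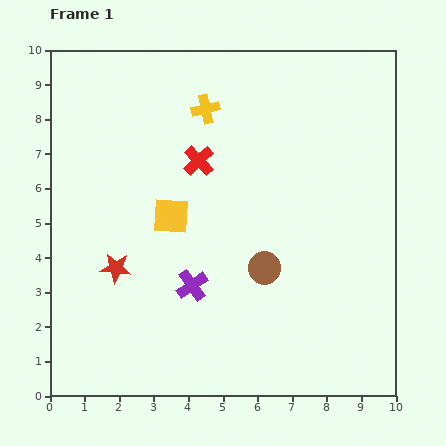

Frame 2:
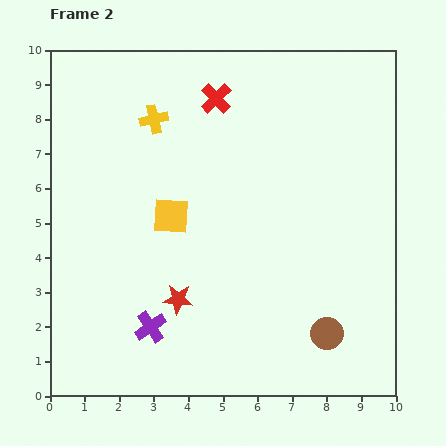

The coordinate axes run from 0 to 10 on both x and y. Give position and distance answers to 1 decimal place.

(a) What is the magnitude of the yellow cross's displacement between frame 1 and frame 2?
1.5

The yellow cross moved from (4.5, 8.3) to (3.0, 8.0), a distance of √(1.5² + 0.3²) ≈ 1.5.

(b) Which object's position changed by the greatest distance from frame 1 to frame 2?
the brown circle

(moved 2.6; next 2.0)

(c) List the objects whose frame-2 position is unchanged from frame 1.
the yellow square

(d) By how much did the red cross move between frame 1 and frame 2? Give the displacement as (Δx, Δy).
(0.5, 1.8)

The red cross was at (4.3, 6.8) in frame 1 and (4.8, 8.6) in frame 2.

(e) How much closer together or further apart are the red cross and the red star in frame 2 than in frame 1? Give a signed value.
+2.0

Distance in frame 1: 3.9. Distance in frame 2: 5.9.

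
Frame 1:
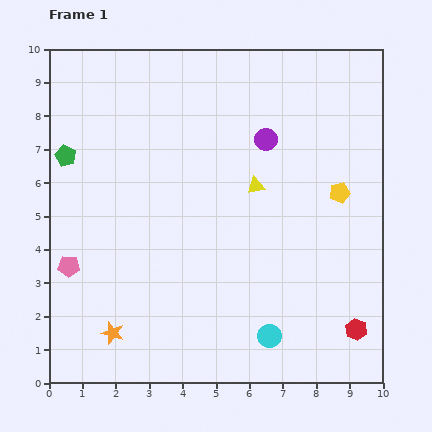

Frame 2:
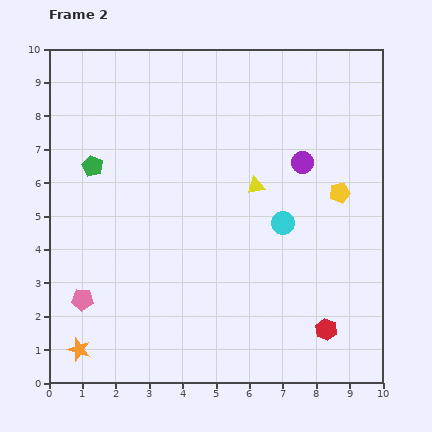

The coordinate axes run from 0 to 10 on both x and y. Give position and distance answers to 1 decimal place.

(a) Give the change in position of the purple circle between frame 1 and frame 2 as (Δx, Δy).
(1.1, -0.7)

The purple circle was at (6.5, 7.3) in frame 1 and (7.6, 6.6) in frame 2.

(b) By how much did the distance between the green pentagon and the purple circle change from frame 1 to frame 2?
+0.3

Distance in frame 1: 6.0. Distance in frame 2: 6.3.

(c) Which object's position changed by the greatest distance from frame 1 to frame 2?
the cyan circle

(moved 3.4; next 1.3)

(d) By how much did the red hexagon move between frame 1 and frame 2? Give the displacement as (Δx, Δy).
(-0.9, 0.0)

The red hexagon was at (9.2, 1.6) in frame 1 and (8.3, 1.6) in frame 2.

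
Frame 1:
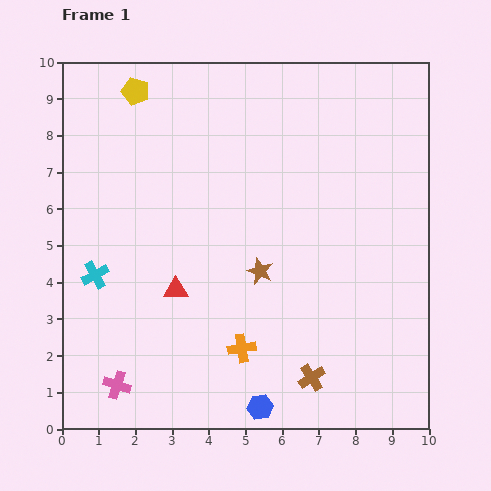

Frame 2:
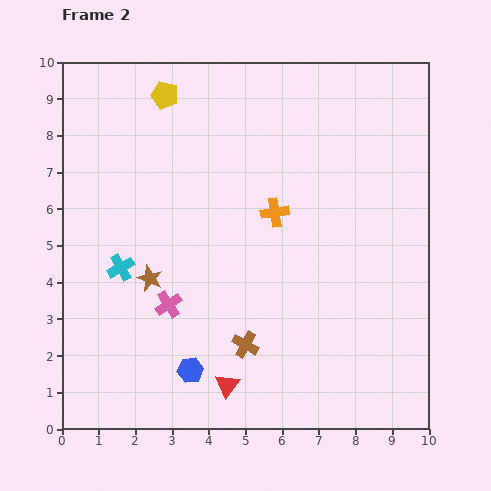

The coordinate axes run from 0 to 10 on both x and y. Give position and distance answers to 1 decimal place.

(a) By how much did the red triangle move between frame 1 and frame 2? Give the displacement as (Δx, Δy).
(1.4, -2.6)

The red triangle was at (3.1, 3.8) in frame 1 and (4.5, 1.2) in frame 2.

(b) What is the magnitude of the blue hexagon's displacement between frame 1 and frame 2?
2.1

The blue hexagon moved from (5.4, 0.6) to (3.5, 1.6), a distance of √(1.9² + 1.0²) ≈ 2.1.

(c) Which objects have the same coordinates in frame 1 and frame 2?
none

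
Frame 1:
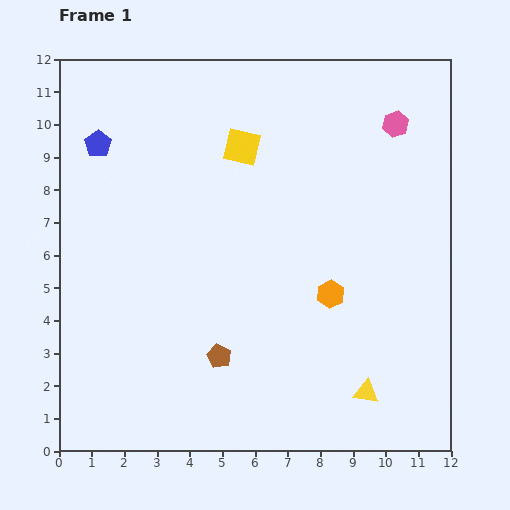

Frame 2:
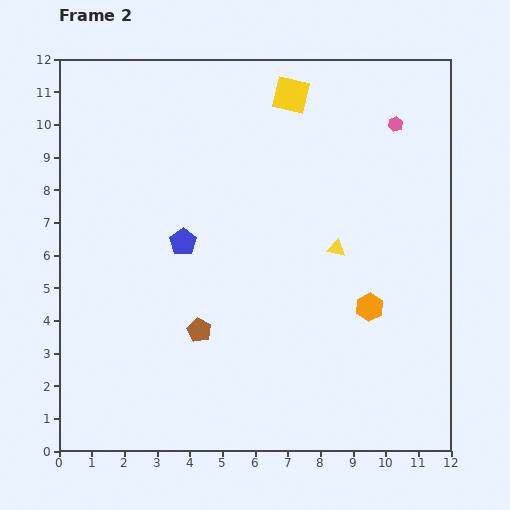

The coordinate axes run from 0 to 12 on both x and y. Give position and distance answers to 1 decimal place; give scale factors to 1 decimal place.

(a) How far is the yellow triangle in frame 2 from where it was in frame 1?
4.5

The yellow triangle moved from (9.4, 1.8) to (8.5, 6.2), a distance of √(0.9² + 4.4²) ≈ 4.5.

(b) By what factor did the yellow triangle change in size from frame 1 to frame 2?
0.7×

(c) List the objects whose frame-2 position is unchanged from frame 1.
the pink hexagon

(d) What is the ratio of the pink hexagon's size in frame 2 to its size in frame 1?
0.6×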